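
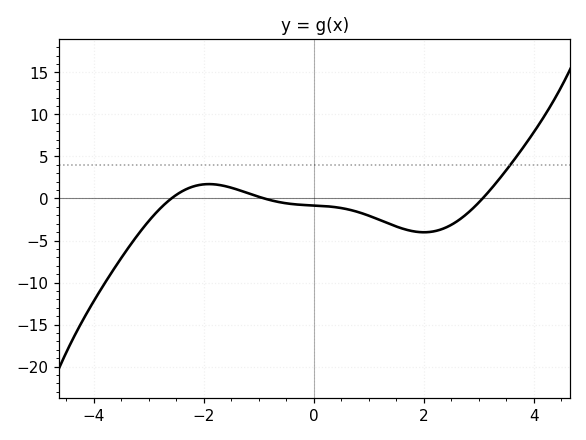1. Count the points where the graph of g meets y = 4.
1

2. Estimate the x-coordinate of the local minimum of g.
2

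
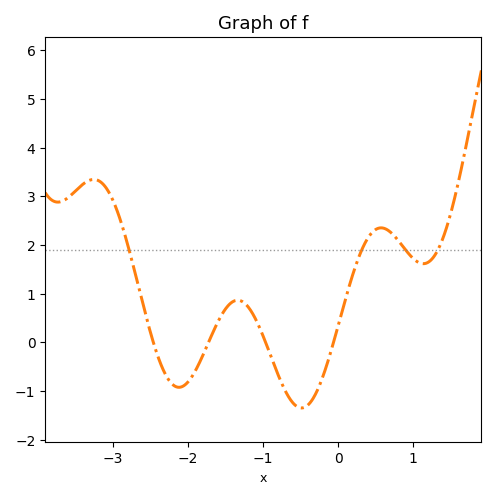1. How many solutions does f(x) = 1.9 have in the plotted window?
4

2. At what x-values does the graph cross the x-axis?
-2.5, -1.7, -1, -0.1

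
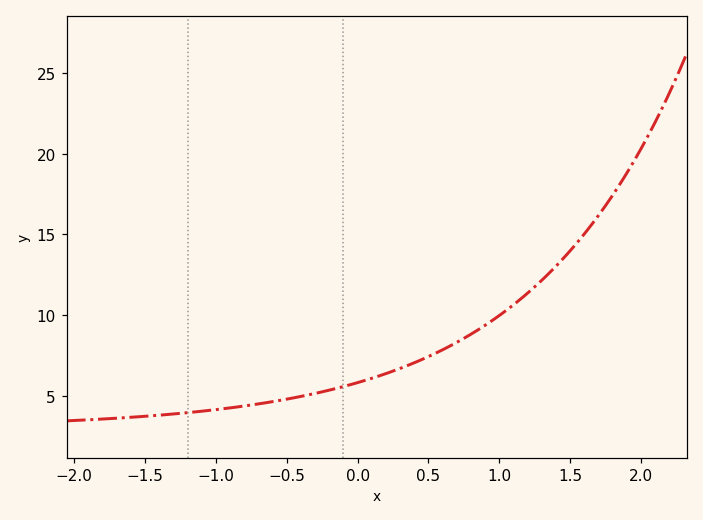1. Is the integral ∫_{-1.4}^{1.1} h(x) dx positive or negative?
positive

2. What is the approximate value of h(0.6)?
7.85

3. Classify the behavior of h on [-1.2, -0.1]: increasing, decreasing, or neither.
increasing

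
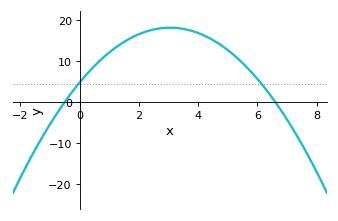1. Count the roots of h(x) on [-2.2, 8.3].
2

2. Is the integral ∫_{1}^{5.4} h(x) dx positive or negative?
positive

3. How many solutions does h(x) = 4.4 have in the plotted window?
2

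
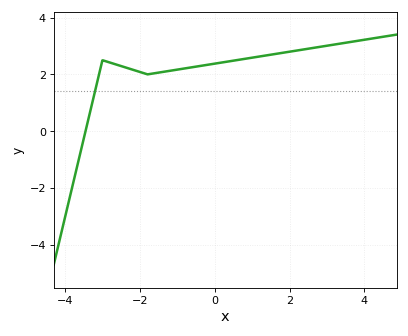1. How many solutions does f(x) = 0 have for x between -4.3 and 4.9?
1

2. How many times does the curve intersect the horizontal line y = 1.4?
1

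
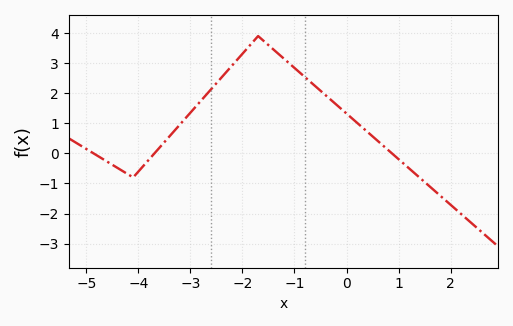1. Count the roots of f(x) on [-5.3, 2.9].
3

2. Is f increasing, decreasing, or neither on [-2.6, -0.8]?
neither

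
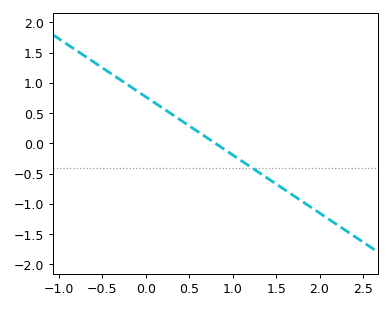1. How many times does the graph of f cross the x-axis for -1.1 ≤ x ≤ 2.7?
1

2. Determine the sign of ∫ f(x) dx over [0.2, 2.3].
negative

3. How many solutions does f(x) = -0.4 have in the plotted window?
1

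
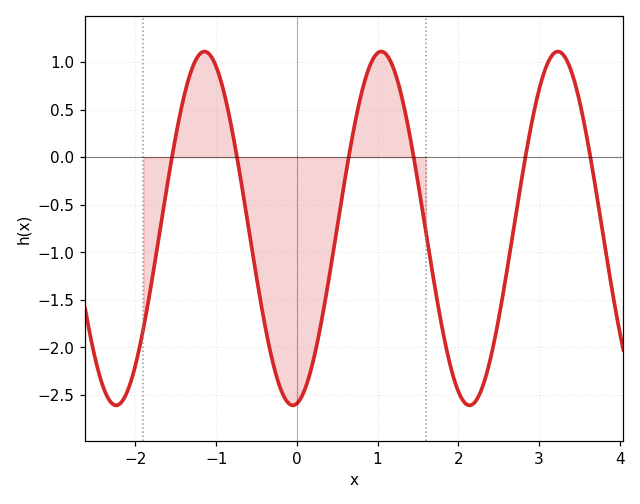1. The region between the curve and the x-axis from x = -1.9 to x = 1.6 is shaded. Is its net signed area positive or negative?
negative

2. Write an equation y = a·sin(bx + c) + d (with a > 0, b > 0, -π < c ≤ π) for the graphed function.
y = 1.86sin(2.9x - 1.4) - 0.75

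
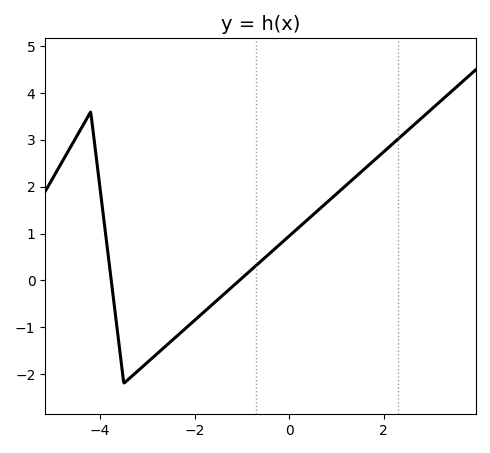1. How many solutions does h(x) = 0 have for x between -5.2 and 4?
2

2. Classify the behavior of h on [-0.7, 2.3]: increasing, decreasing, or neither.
increasing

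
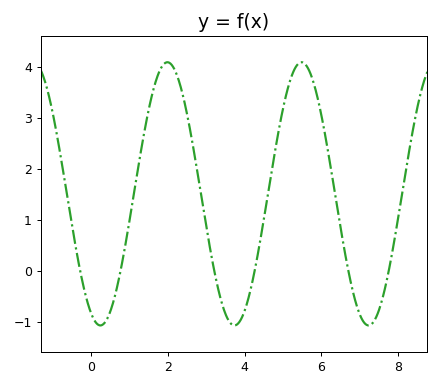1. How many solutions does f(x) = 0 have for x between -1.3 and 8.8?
6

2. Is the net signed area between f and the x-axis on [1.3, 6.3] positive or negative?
positive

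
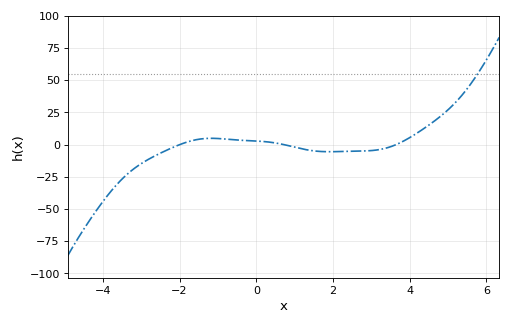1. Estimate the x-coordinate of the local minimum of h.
2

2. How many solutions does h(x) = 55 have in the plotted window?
1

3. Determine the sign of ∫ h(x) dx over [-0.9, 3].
negative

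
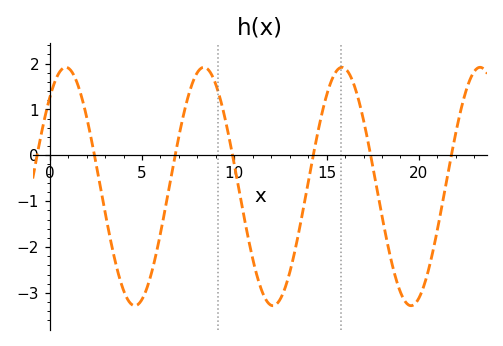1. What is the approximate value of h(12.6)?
-3.05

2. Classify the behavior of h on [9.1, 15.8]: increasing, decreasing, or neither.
neither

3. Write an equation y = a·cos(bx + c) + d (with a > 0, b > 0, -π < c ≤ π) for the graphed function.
y = 2.6cos(0.84x - 0.732) - 0.68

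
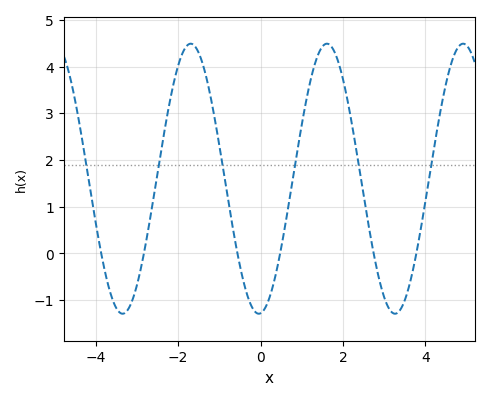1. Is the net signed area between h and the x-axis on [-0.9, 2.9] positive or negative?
positive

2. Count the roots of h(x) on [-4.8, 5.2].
6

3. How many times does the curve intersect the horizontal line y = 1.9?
6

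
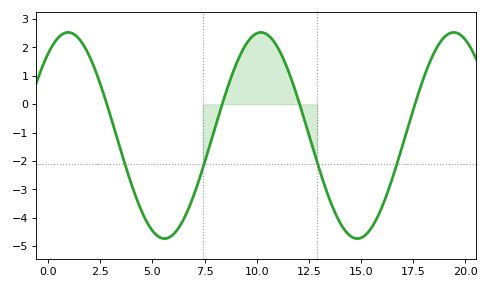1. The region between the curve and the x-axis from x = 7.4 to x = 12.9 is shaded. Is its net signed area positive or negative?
positive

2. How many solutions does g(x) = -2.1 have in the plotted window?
4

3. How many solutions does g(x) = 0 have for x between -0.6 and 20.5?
4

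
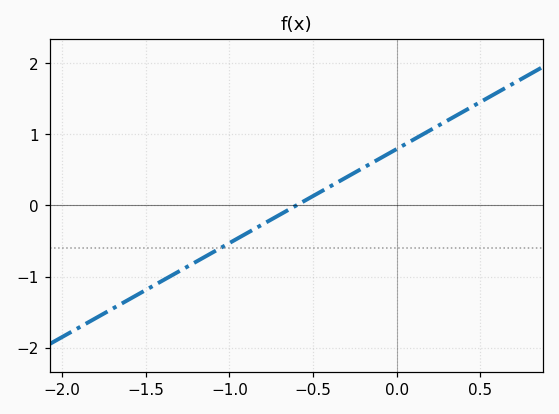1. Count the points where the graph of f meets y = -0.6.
1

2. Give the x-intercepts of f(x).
-0.6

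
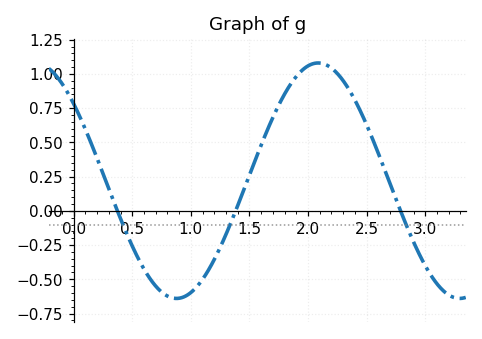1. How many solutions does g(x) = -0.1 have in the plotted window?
3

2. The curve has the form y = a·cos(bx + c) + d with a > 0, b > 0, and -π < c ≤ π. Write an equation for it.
y = 0.86cos(2.6x + 0.86) + 0.22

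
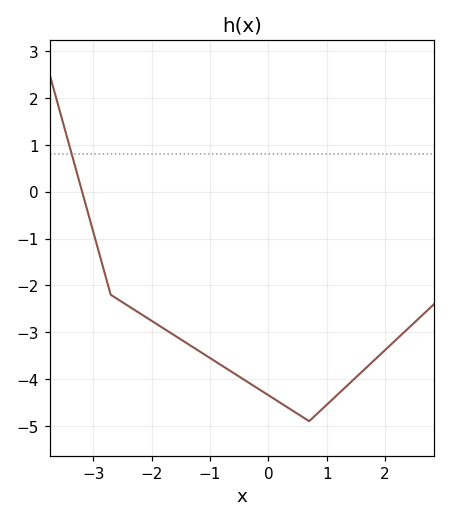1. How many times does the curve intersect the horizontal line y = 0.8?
1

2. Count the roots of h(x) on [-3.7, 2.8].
1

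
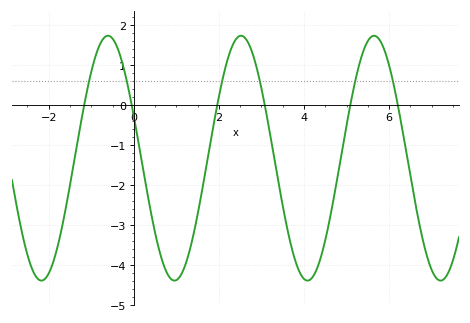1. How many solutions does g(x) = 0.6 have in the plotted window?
6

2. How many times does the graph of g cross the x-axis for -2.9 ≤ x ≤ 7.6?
6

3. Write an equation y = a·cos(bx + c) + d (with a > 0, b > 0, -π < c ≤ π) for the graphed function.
y = 3.06cos(2x + 1.2) - 1.33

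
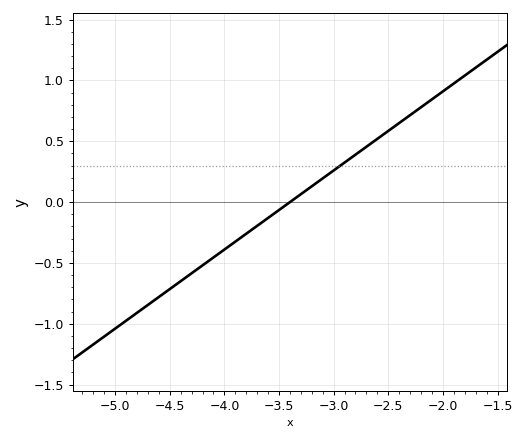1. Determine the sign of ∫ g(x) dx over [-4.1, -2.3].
positive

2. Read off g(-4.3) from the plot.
-0.585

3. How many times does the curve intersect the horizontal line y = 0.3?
1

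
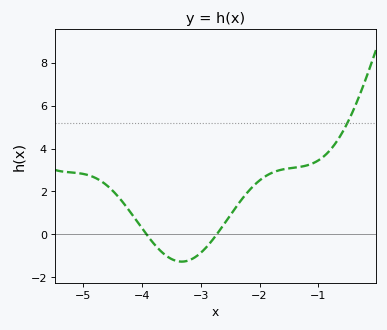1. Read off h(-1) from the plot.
3.45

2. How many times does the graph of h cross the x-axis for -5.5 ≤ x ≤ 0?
2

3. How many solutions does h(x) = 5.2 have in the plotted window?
1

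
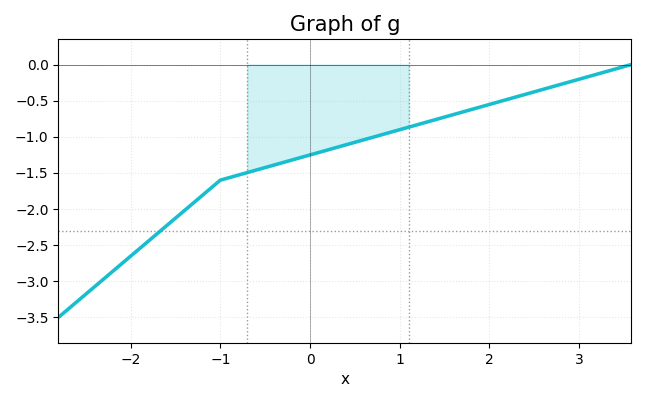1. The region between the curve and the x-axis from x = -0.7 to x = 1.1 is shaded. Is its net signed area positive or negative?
negative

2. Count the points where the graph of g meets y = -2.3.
1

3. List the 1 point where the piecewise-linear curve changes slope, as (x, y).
(-1, -1.6)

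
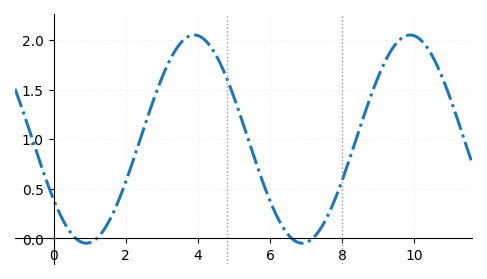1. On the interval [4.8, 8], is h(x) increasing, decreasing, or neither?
neither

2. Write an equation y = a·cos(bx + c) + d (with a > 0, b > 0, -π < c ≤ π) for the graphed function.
y = 1.05cos(1.05x + 2.19) + 1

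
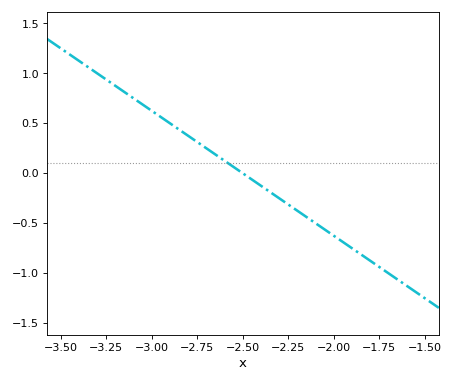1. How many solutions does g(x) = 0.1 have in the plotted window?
1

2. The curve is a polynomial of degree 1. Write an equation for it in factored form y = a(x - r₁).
y = -1.25(x + 2.5)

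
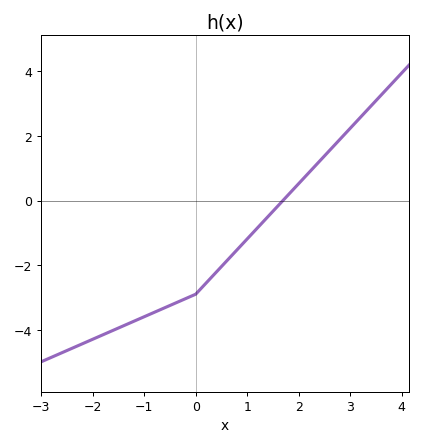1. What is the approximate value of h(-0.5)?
-3.2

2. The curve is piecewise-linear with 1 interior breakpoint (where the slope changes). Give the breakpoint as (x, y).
(0, -2.9)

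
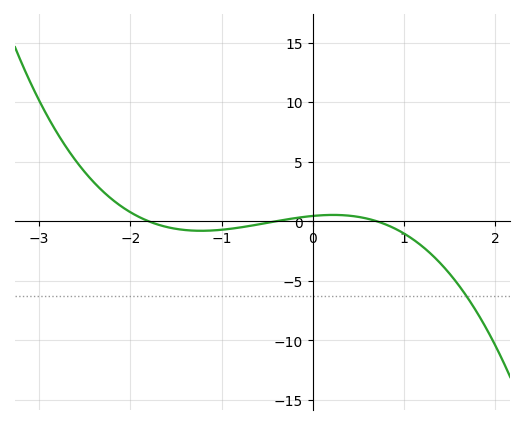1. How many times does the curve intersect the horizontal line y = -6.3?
1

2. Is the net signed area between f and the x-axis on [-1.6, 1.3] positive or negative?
negative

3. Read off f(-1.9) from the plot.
0.5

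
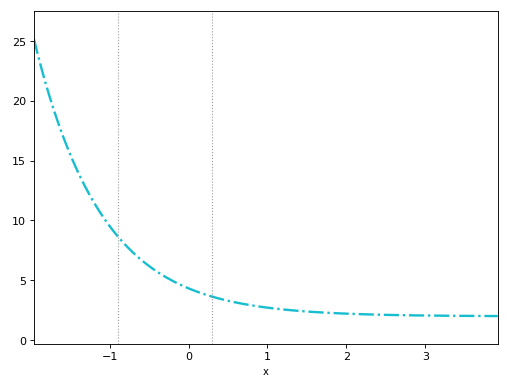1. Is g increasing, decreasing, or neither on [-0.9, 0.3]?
decreasing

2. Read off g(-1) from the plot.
9.5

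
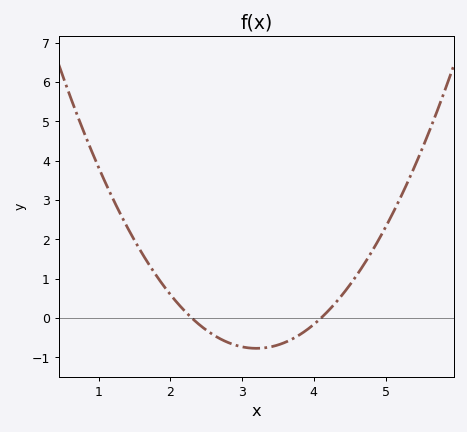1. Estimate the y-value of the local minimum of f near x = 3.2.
-0.77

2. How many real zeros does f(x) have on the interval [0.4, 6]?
2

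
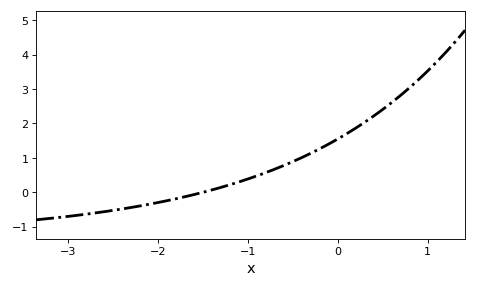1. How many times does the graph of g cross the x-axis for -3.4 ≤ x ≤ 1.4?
1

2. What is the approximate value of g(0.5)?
2.41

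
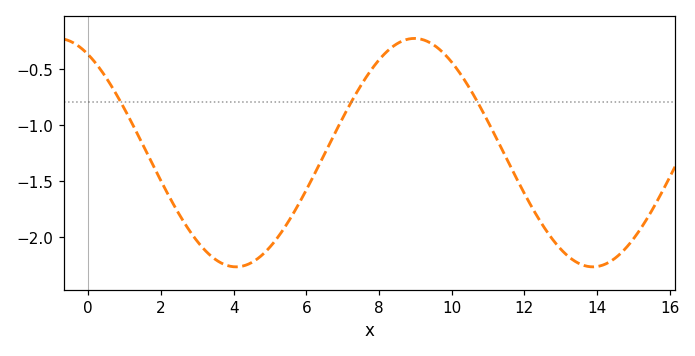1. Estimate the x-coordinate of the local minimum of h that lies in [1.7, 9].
4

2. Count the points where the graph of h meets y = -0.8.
3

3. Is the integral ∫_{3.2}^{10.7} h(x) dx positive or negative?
negative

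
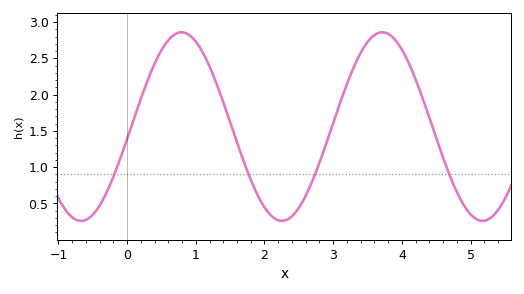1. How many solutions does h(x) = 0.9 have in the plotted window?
4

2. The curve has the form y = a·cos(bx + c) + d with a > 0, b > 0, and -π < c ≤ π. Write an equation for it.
y = 1.3cos(2.1x - 1.7) + 1.56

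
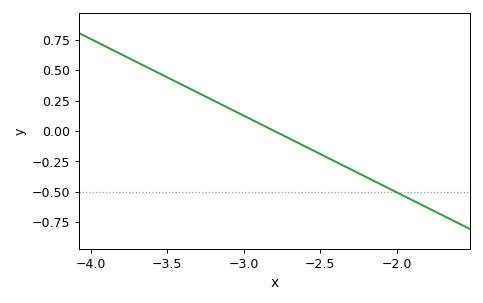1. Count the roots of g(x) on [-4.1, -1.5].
1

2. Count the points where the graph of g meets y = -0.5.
1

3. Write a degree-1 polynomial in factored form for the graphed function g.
y = -0.63(x + 2.8)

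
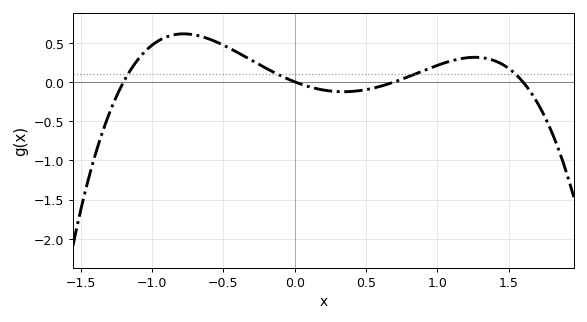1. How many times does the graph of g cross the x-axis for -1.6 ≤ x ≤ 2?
4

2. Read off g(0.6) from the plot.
-0.057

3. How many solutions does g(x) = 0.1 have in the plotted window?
4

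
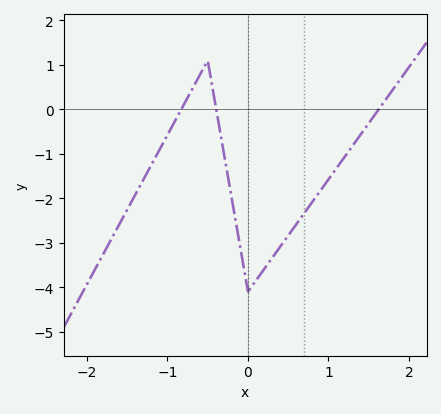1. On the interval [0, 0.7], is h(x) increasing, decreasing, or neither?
increasing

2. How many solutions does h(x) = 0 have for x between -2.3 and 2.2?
3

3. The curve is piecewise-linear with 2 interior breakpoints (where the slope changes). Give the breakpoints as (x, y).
(-0.5, 1.1); (0, -4.1)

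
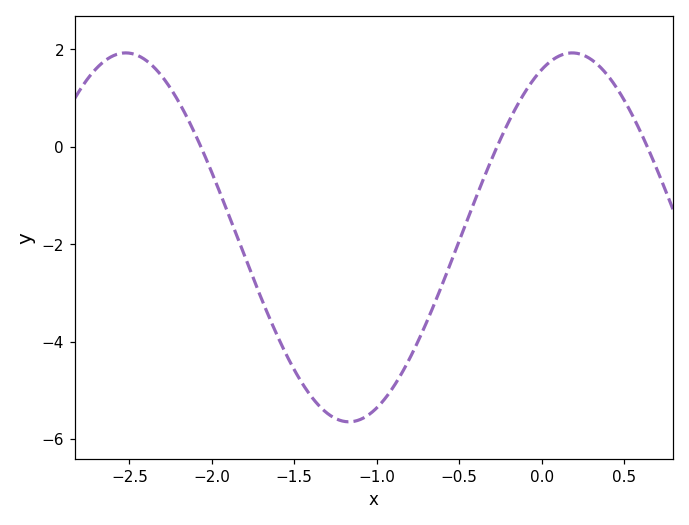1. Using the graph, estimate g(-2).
-0.531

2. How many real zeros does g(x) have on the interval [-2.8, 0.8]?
3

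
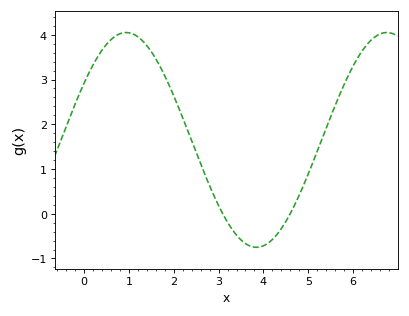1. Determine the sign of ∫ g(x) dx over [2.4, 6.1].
positive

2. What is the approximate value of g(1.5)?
3.62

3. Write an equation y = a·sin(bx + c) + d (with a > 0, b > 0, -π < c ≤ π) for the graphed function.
y = 2.4sin(1.08x + 0.56) + 1.65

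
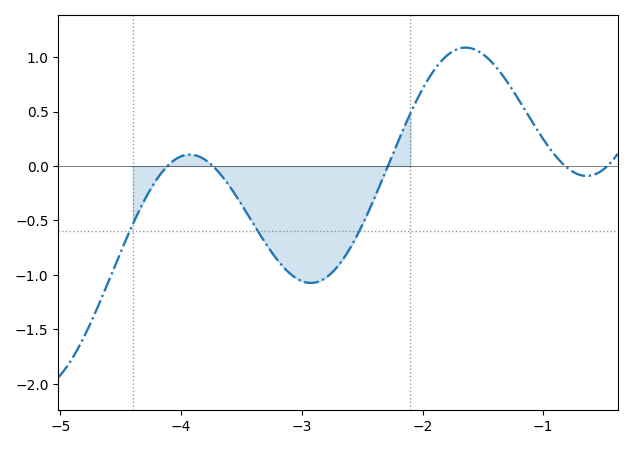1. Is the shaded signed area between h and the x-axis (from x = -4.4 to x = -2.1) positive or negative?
negative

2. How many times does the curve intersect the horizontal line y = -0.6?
3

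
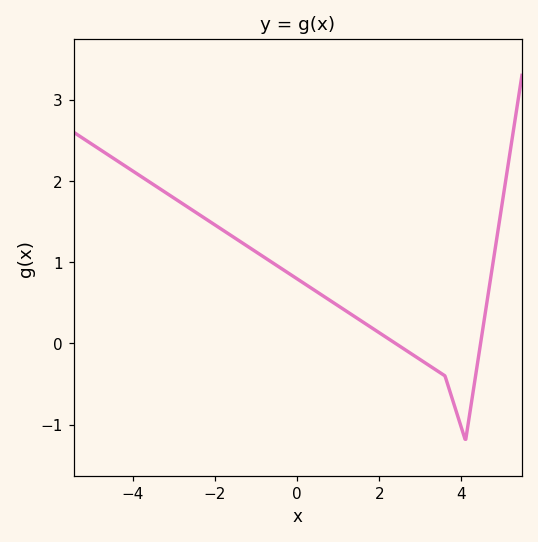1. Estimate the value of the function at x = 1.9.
0.165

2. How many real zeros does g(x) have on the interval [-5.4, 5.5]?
2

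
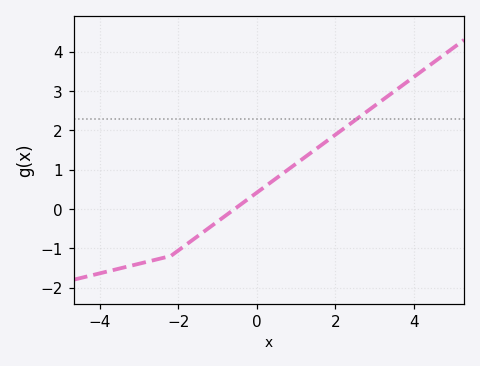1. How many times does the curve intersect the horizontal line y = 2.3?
1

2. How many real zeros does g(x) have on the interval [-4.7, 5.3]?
1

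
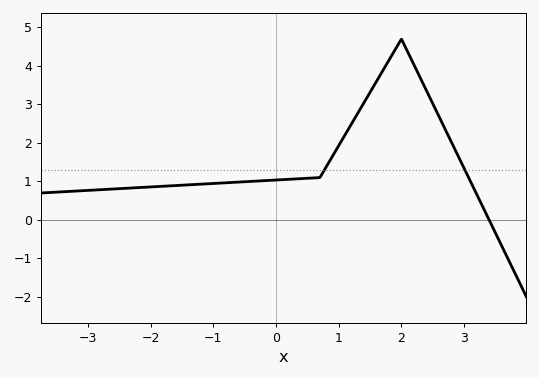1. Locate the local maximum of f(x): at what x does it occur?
2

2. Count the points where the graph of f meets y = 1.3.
2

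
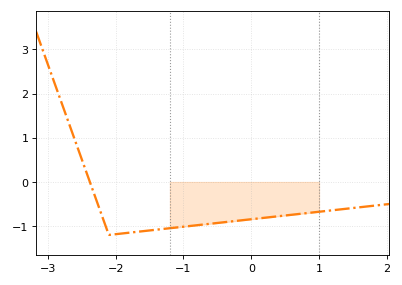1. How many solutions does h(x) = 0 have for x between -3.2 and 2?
1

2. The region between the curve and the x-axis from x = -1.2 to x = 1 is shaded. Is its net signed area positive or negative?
negative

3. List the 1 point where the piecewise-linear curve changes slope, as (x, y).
(-2.1, -1.2)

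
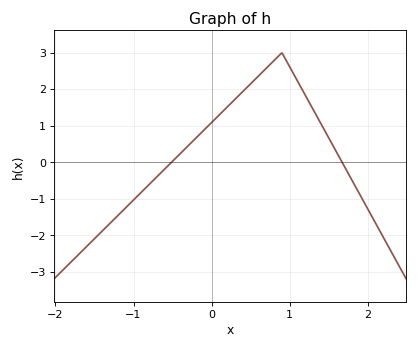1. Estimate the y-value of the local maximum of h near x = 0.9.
3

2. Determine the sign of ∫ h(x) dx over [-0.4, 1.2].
positive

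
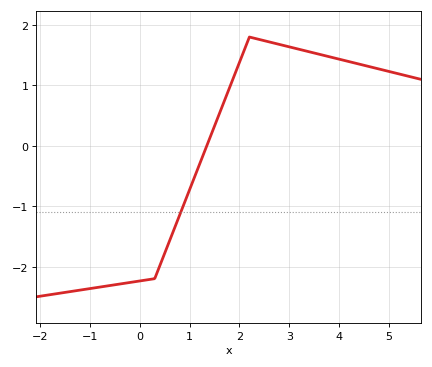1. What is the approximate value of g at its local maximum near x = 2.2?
1.8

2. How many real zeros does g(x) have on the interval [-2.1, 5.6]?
1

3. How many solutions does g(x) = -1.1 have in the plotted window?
1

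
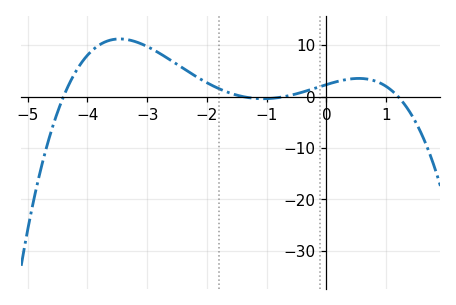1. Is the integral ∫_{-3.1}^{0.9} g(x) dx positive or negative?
positive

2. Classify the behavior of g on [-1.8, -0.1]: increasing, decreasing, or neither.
neither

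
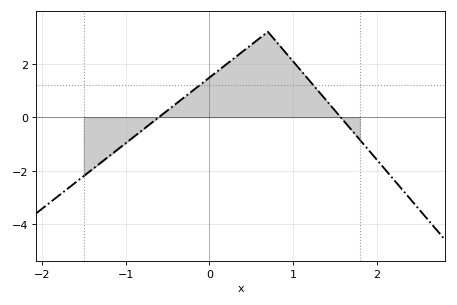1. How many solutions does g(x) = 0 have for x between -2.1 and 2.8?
2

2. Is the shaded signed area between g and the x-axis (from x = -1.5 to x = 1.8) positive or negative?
positive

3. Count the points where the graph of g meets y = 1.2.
2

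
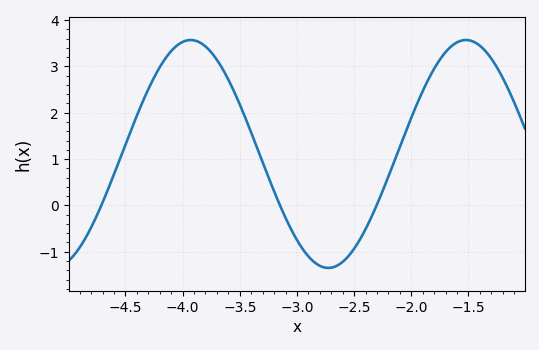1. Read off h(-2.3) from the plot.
0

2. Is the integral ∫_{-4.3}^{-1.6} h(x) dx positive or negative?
positive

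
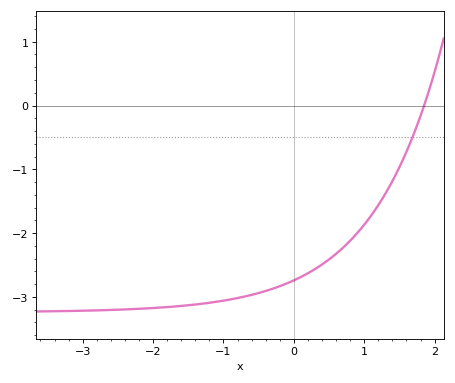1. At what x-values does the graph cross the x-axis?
1.85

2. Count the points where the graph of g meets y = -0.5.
1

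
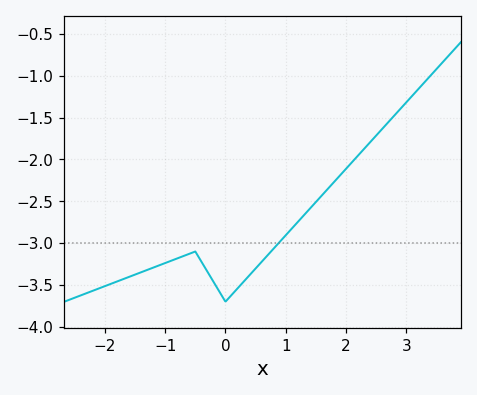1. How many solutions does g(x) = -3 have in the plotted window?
1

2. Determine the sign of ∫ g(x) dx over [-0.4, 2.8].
negative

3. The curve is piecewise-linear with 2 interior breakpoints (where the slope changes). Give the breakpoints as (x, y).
(-0.5, -3.1); (0, -3.7)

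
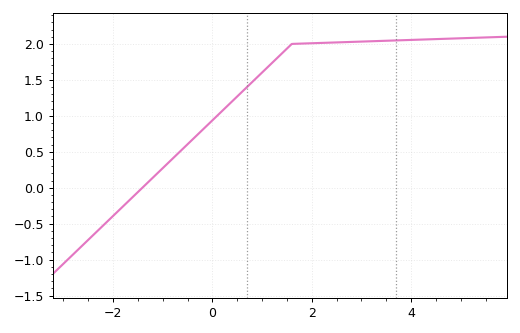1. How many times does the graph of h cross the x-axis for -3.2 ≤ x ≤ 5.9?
1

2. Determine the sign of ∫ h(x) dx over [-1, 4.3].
positive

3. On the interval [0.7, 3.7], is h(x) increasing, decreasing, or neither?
increasing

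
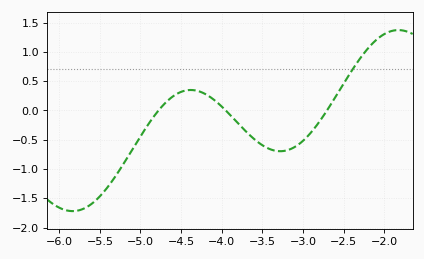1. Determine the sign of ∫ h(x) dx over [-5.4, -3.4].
negative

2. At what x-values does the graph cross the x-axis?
-4.78, -3.95, -2.71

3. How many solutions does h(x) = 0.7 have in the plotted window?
1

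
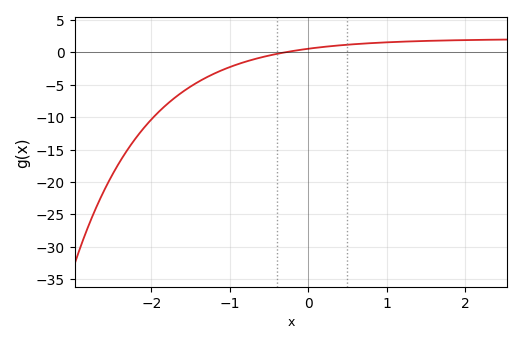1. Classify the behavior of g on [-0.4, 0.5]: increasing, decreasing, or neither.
increasing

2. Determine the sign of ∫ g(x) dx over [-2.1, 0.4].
negative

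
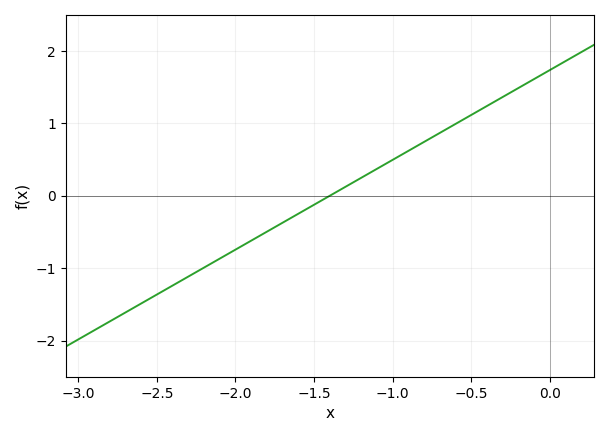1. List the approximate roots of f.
-1.4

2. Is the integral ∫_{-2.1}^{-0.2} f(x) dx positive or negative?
positive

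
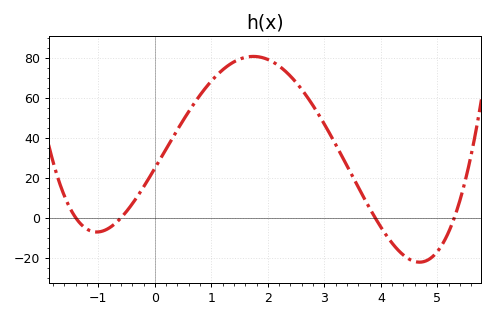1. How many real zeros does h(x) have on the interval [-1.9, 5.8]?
4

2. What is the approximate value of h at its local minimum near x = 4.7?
-22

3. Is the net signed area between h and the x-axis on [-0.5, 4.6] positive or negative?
positive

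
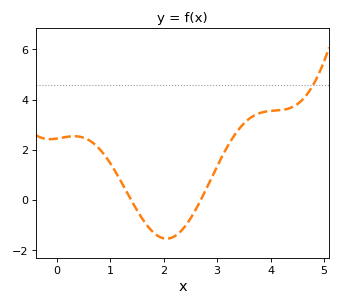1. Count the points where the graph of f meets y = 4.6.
1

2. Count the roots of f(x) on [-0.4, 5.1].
2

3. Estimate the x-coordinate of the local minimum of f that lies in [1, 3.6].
2.1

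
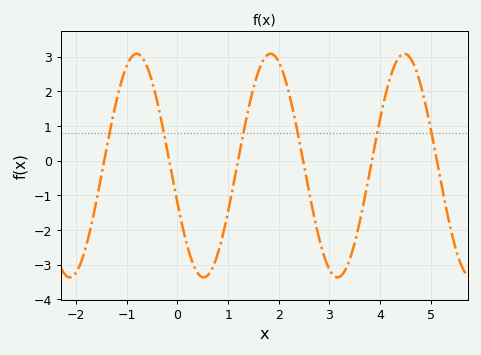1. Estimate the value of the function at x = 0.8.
-2.7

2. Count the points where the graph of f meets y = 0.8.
6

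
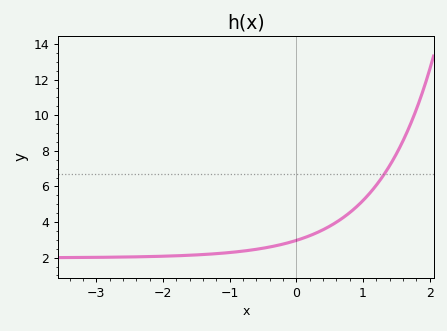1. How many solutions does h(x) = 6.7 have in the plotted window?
1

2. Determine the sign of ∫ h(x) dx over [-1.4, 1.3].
positive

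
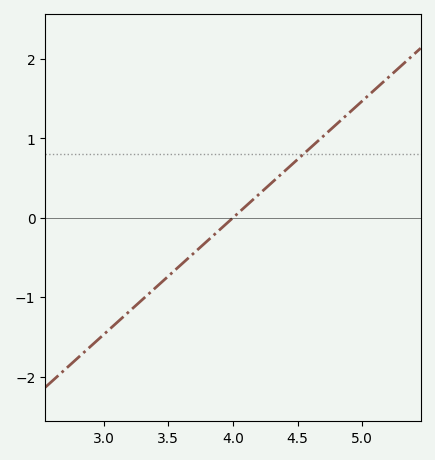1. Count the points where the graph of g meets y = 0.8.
1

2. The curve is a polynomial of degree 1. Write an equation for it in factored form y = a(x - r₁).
y = 1.47(x - 4)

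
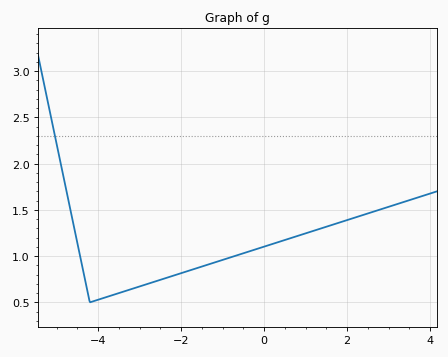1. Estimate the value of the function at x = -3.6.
0.6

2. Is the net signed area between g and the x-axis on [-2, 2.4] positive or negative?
positive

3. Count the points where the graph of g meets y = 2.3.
1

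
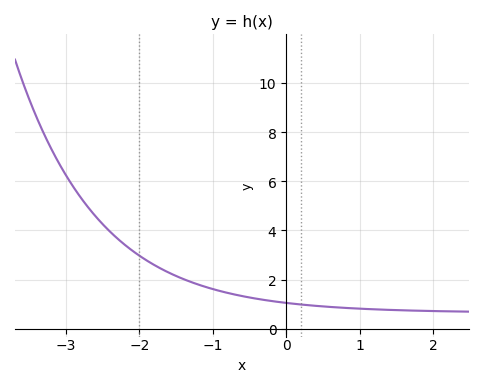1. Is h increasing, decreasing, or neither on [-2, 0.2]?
decreasing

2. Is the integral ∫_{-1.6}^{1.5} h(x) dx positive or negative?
positive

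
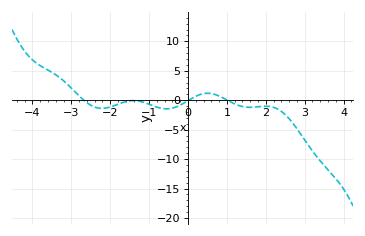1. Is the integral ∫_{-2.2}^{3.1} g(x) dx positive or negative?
negative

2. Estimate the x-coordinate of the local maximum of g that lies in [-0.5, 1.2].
0.503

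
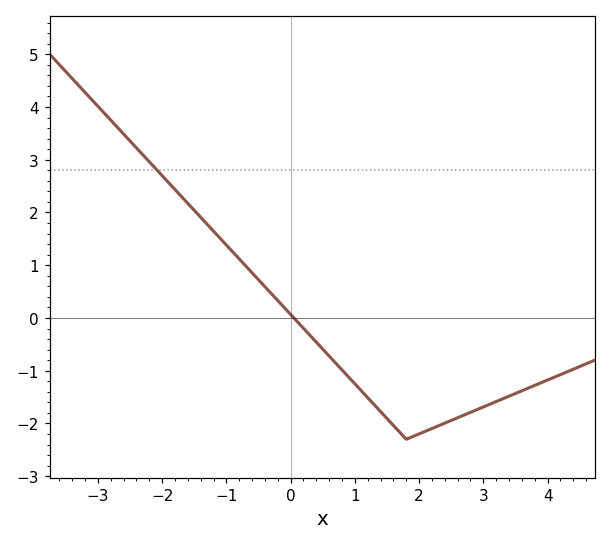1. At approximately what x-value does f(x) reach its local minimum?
1.8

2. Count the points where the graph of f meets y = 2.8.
1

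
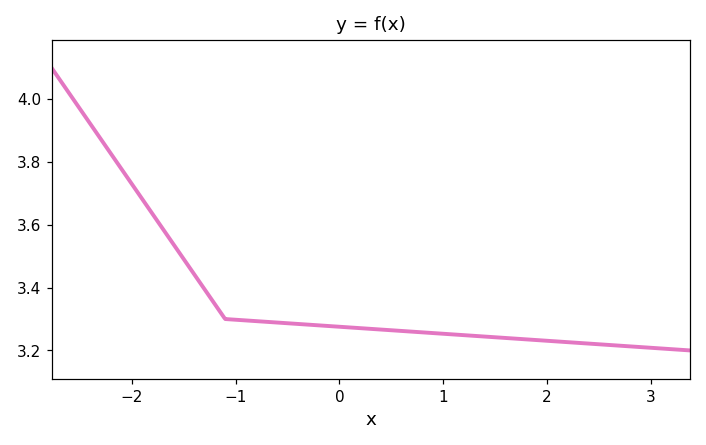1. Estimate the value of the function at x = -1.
3.3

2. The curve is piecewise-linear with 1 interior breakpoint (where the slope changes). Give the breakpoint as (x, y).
(-1.1, 3.3)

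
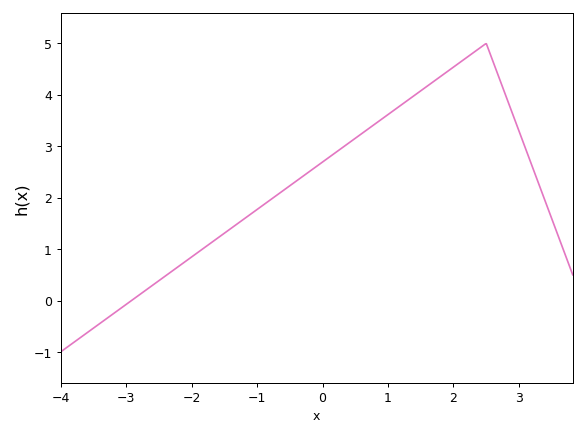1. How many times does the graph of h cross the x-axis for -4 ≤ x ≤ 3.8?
1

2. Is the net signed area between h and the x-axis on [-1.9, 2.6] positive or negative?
positive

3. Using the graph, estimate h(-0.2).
2.5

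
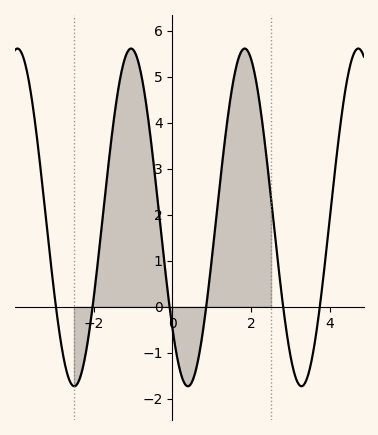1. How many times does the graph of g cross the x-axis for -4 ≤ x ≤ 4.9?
6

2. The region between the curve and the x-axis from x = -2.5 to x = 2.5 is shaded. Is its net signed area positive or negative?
positive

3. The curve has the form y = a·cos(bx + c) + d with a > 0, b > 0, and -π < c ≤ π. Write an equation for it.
y = 3.67cos(2.18x + 2.29) + 1.94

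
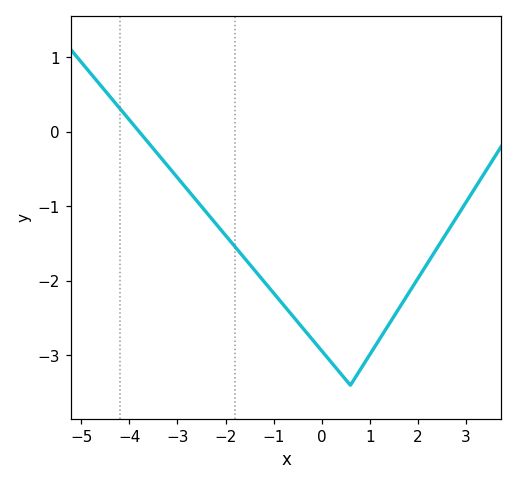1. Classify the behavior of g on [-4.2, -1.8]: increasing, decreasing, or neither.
decreasing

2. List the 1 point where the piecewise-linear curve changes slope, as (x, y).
(0.6, -3.4)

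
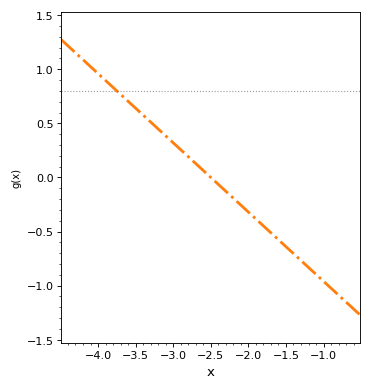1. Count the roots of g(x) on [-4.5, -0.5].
1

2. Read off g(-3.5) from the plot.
0.64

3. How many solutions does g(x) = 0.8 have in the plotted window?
1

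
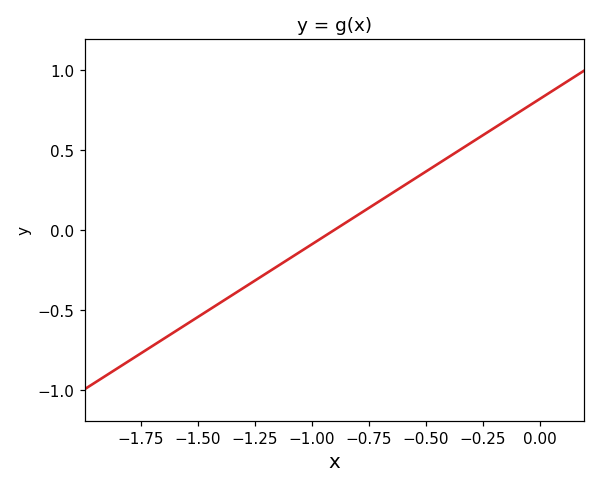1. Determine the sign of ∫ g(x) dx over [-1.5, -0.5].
negative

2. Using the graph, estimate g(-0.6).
0.273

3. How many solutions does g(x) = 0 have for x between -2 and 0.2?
1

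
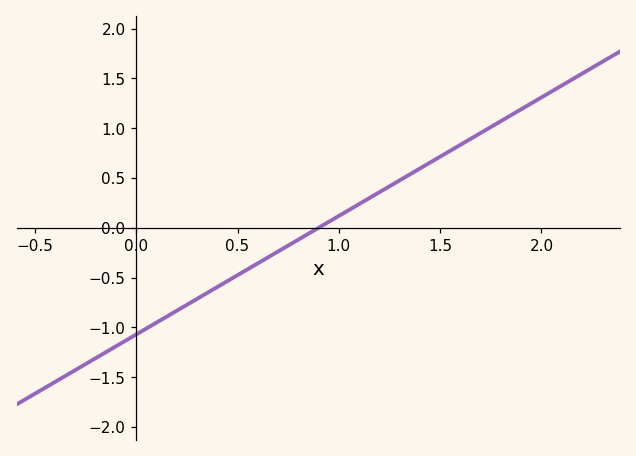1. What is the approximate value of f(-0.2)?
-1.3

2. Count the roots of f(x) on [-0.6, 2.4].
1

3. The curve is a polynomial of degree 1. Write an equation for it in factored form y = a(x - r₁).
y = 1.19(x - 0.9)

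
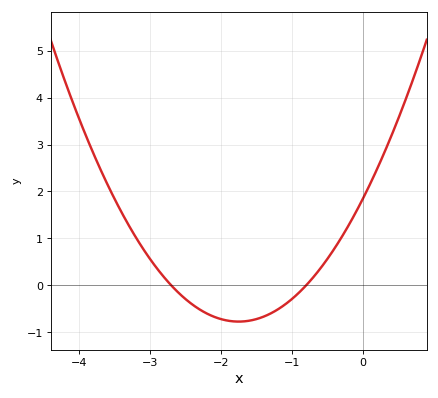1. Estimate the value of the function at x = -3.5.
1.9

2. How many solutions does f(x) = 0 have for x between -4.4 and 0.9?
2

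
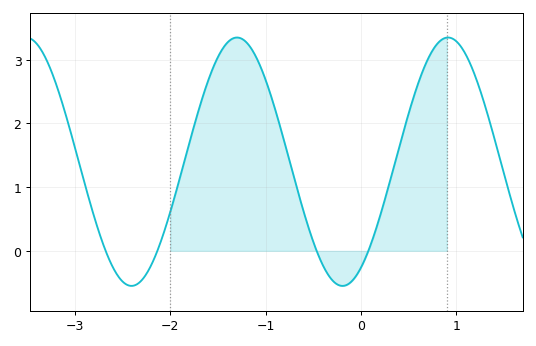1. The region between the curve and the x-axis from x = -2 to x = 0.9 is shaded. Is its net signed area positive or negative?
positive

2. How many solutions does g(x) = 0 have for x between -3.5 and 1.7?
4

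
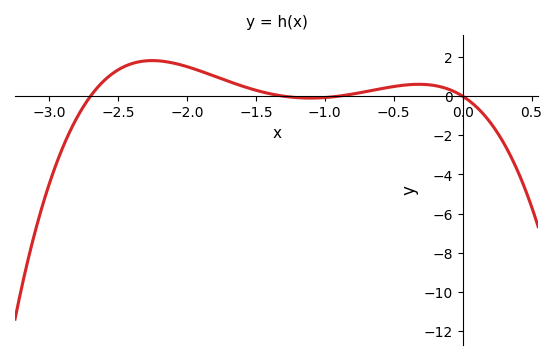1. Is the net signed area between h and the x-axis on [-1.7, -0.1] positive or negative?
positive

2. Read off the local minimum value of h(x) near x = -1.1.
0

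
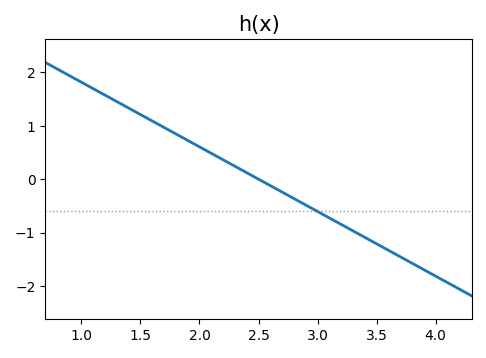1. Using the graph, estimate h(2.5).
0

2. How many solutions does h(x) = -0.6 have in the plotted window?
1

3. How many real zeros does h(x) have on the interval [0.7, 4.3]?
1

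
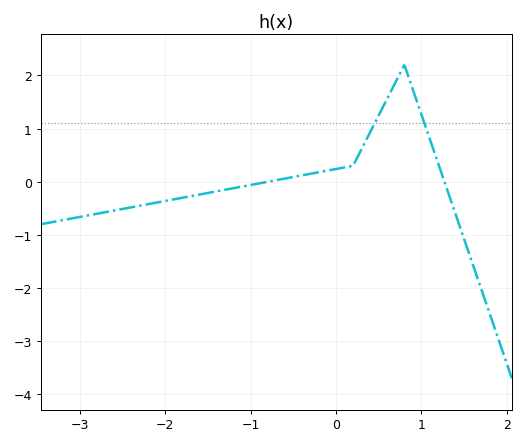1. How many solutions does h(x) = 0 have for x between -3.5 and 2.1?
2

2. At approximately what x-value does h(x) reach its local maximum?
0.8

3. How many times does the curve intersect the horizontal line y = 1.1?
2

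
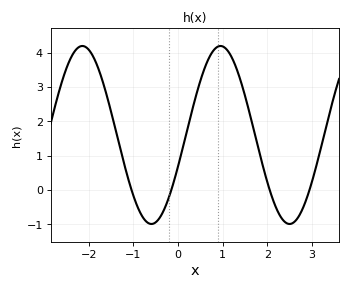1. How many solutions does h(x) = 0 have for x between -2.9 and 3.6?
4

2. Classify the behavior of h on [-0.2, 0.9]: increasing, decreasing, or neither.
increasing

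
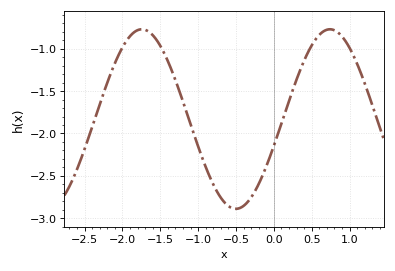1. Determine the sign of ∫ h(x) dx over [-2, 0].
negative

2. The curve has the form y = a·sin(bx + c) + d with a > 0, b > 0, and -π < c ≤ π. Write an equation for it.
y = 1.06sin(2.53x - 0.302) - 1.83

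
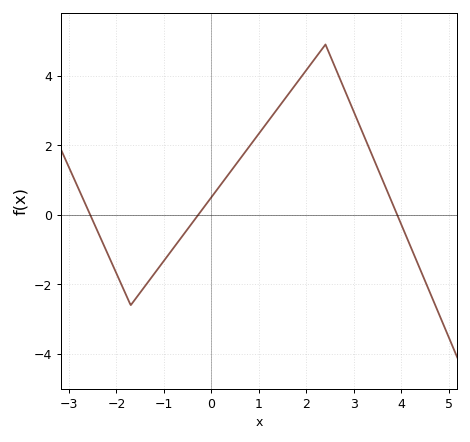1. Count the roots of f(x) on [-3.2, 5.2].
3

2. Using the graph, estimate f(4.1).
-0.6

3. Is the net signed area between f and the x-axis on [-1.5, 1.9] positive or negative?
positive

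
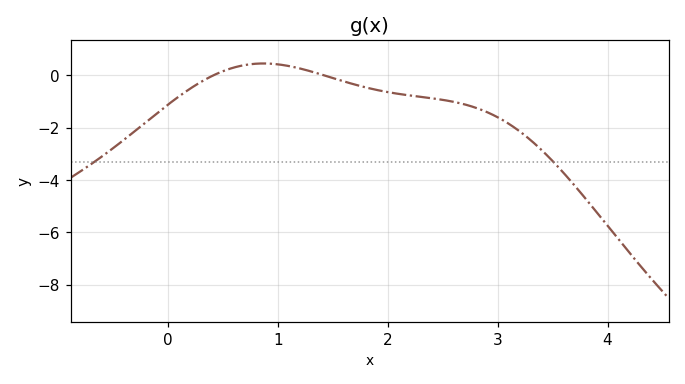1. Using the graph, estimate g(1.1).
0.347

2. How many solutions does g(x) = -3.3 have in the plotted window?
2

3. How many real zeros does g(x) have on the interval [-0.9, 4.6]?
2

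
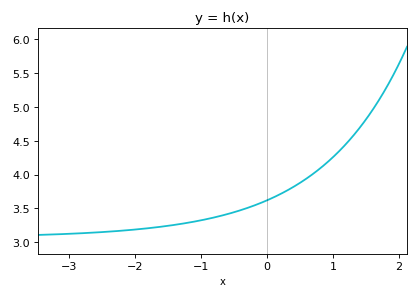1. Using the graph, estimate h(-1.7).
3.22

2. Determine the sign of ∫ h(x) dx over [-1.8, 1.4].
positive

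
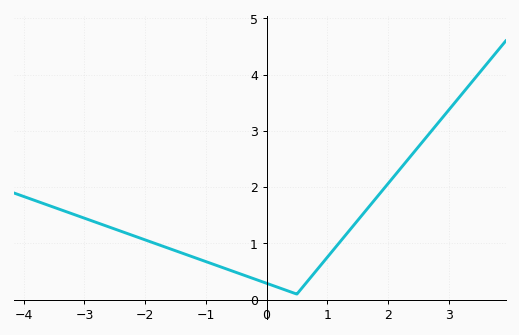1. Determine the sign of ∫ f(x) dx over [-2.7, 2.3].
positive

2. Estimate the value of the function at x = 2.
2.06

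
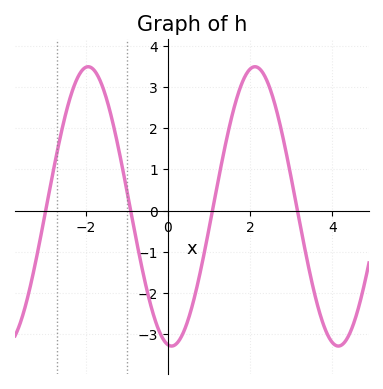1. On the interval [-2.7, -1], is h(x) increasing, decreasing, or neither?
neither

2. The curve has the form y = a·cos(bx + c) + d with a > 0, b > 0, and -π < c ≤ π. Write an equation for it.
y = 3.39cos(1.6x + 3) + 0.1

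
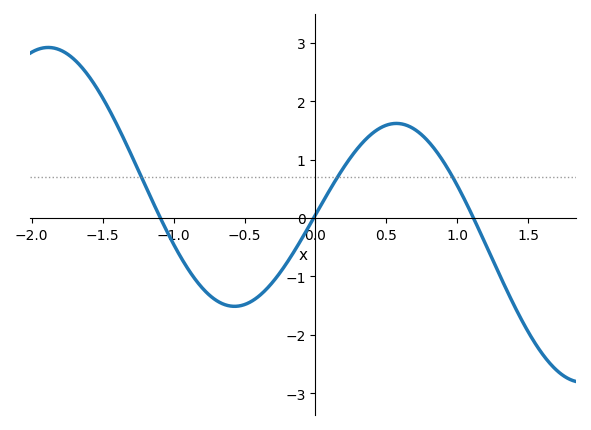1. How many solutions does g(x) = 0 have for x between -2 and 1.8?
3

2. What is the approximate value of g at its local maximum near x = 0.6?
1.62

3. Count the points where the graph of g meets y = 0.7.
3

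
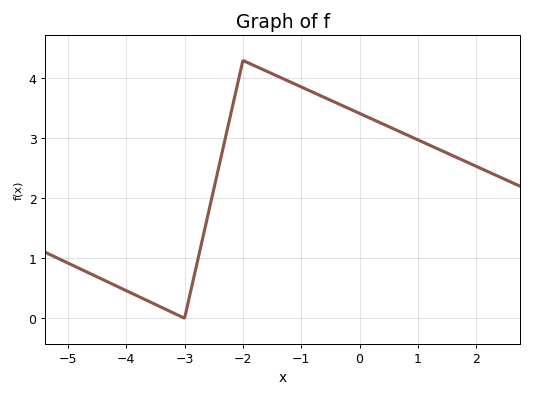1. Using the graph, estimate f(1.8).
2.6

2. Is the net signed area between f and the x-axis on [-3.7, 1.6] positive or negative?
positive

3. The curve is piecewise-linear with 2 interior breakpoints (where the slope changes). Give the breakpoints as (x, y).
(-3, 0); (-2, 4.3)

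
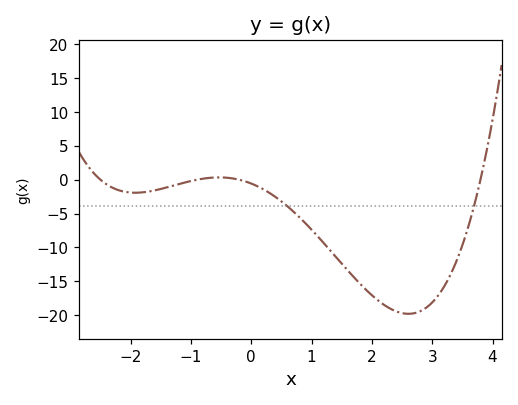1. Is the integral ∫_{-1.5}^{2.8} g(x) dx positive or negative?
negative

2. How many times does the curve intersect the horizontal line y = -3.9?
2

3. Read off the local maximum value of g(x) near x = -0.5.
0.344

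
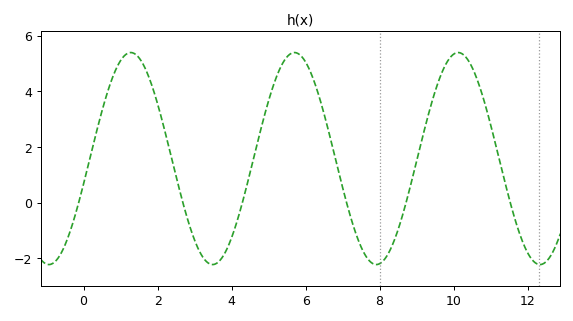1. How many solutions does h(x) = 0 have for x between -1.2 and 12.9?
6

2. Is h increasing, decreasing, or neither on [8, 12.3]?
neither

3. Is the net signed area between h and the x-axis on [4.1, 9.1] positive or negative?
positive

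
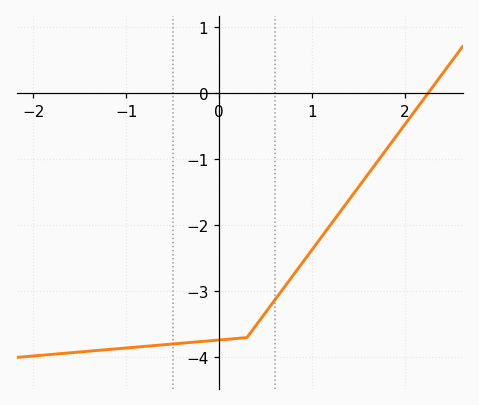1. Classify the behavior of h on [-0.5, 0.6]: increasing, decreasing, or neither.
increasing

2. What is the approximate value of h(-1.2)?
-3.9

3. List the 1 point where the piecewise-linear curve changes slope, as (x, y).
(0.3, -3.7)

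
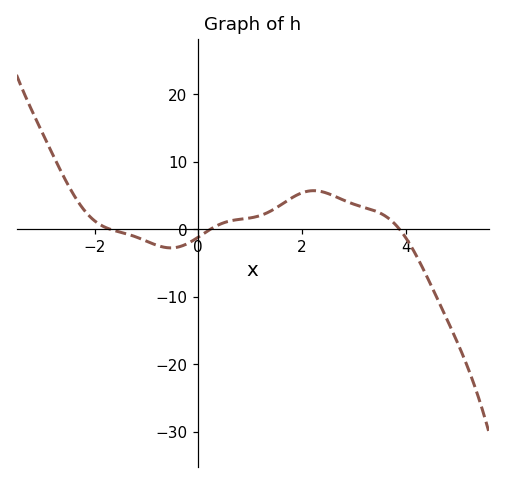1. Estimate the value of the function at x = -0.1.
-2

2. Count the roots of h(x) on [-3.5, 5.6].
3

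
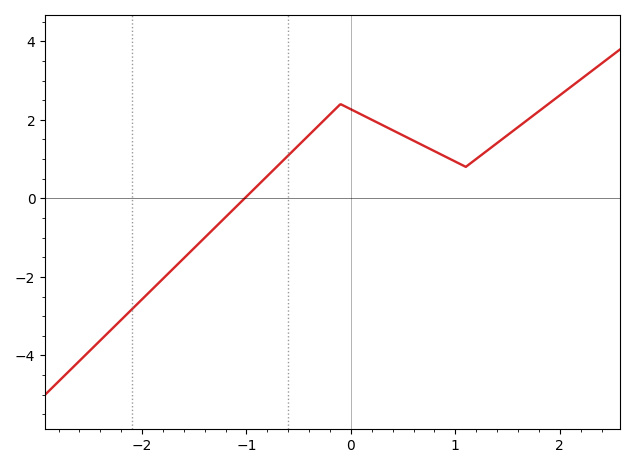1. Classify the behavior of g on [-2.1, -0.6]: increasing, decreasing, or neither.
increasing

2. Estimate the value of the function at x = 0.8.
1.2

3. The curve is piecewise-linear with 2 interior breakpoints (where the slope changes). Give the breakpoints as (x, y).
(-0.1, 2.4); (1.1, 0.8)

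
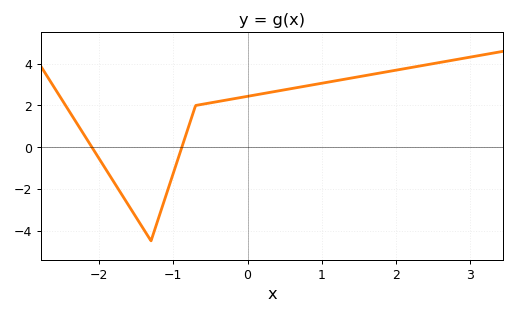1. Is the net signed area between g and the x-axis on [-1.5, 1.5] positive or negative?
positive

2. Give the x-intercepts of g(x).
-2.1, -0.9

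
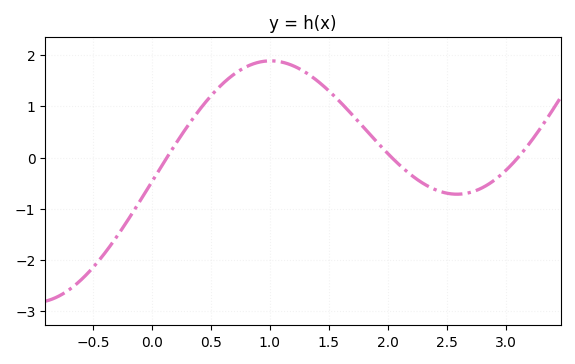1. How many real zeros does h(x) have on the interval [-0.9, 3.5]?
3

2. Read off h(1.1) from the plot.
1.87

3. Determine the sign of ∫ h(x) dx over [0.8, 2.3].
positive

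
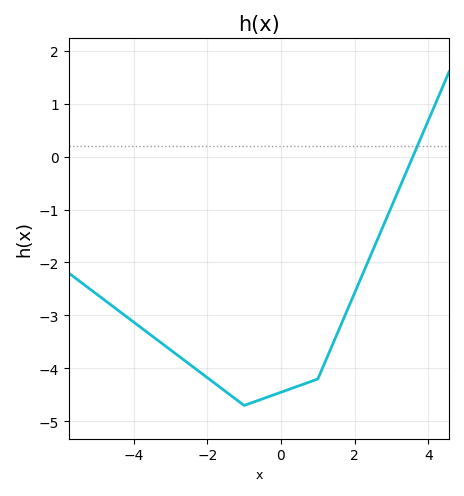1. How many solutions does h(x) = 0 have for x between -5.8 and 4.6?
1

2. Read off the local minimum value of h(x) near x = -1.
-4.7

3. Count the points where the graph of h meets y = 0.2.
1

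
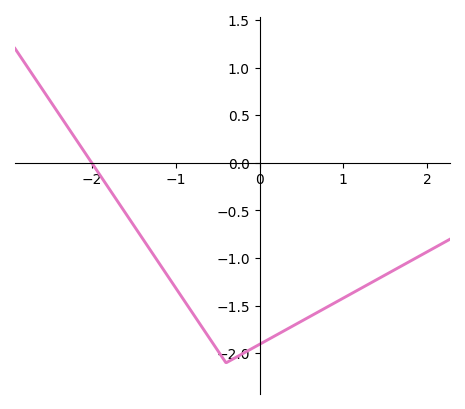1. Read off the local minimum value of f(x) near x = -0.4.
-2.1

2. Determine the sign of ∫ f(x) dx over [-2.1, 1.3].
negative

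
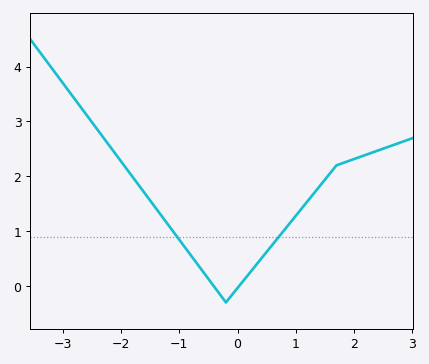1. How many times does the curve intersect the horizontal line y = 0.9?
2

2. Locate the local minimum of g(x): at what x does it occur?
-0.198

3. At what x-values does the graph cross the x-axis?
-0.41, 0.028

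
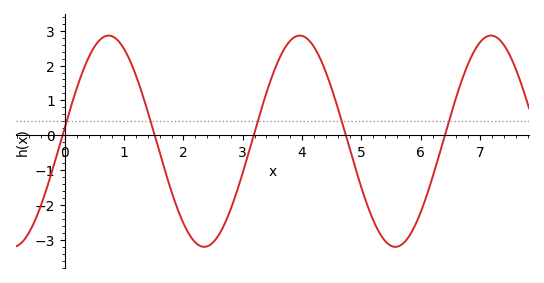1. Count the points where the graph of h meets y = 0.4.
5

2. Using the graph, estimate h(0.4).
2.22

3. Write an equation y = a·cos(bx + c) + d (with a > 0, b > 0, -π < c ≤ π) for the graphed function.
y = 3.03cos(1.95x - 1.44) - 0.17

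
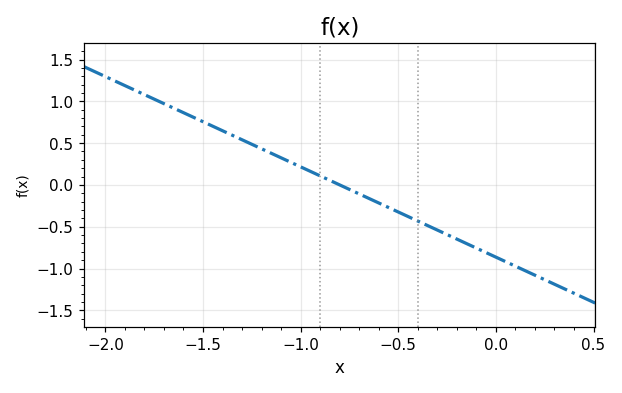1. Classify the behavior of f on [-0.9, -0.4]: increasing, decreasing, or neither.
decreasing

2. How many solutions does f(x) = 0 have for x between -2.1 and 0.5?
1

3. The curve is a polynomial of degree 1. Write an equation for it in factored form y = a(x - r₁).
y = -1.08(x + 0.8)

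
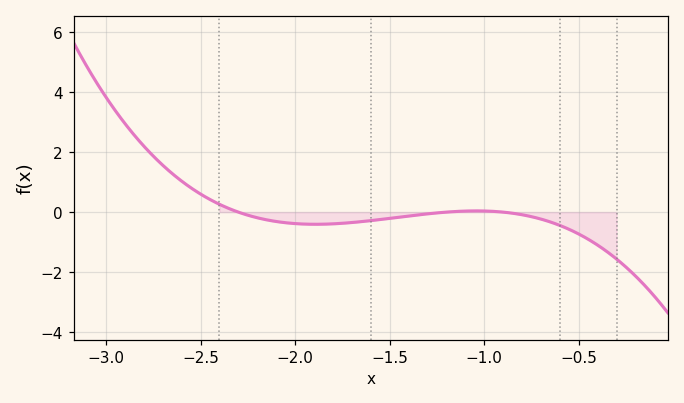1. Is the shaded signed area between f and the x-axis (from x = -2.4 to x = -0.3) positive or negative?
negative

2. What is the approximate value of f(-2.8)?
2.2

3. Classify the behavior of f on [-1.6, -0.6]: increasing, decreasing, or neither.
neither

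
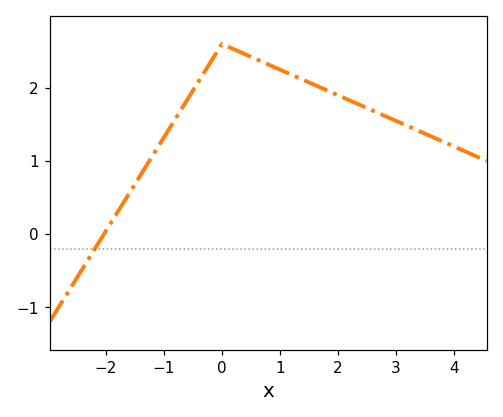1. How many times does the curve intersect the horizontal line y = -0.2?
1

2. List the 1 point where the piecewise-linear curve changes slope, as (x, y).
(0, 2.6)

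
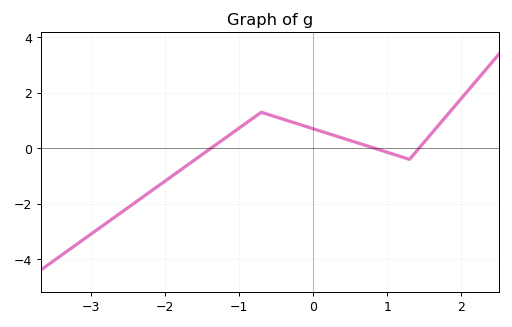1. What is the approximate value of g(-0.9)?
0.917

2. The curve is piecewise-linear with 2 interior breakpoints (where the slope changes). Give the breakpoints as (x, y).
(-0.7, 1.3); (1.3, -0.4)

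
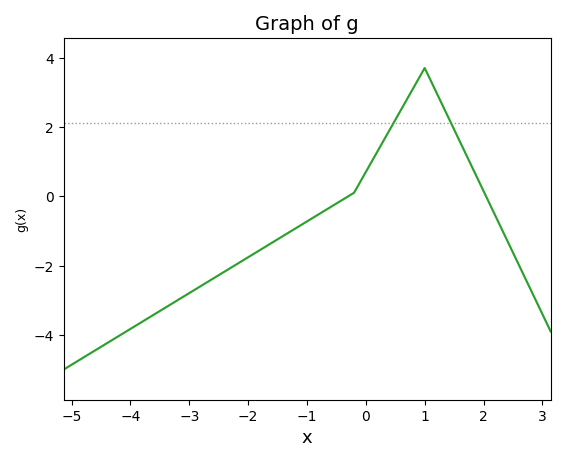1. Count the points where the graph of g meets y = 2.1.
2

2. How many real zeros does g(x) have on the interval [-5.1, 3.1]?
2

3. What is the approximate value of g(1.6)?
1.57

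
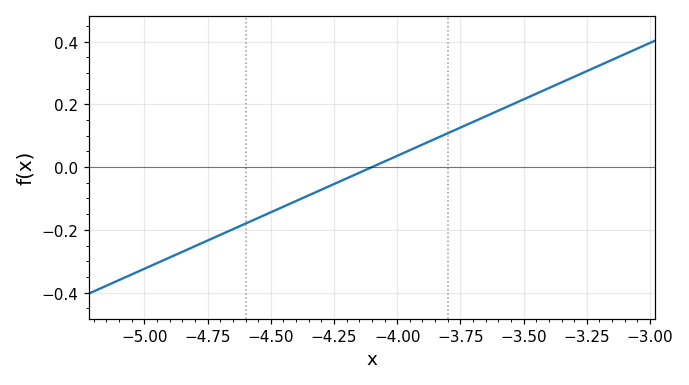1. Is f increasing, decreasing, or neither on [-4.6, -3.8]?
increasing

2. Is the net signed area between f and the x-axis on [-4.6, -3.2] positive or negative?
positive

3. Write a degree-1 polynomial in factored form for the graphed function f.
y = 0.36(x + 4.1)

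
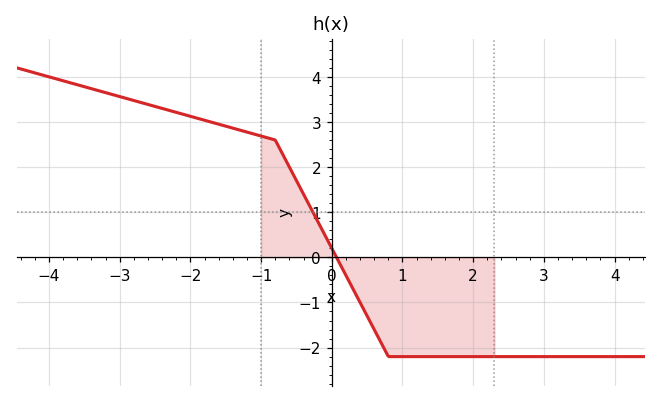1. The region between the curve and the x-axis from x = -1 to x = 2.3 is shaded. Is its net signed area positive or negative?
negative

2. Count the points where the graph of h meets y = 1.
1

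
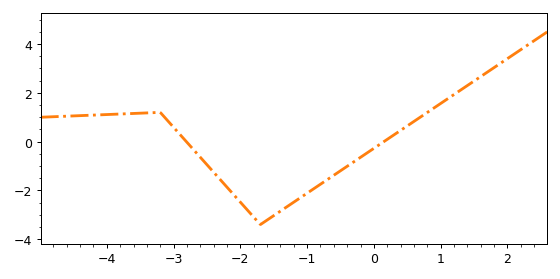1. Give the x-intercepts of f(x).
-2.81, 0.15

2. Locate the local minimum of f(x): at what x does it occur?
-1.7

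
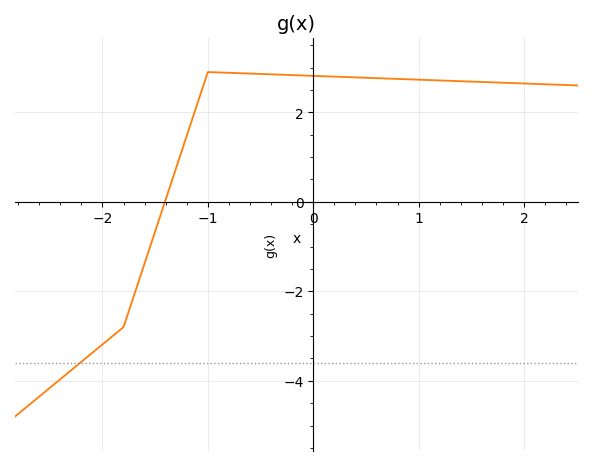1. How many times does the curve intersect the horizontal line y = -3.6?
1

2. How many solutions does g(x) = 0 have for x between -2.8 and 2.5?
1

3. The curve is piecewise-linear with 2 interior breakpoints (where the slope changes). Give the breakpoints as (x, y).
(-1.8, -2.8); (-1, 2.9)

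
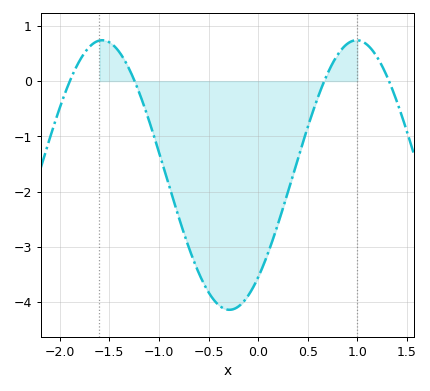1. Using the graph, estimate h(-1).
-1.3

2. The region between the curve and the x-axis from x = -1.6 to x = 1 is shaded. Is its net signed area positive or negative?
negative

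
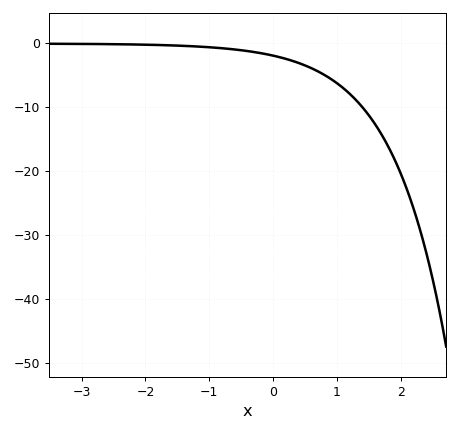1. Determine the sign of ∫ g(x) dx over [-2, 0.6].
negative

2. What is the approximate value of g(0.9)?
-6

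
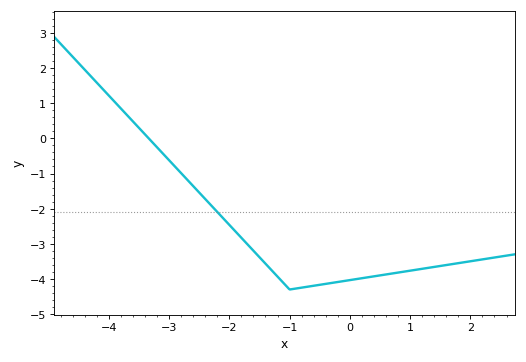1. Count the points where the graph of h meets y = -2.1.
1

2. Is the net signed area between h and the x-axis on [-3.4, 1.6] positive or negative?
negative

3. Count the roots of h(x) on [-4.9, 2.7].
1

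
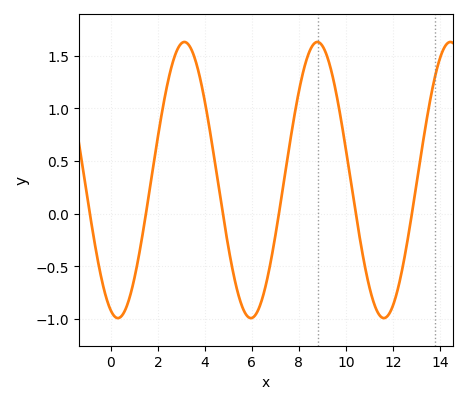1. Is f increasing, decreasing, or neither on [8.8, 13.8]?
neither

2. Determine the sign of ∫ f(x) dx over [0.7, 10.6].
positive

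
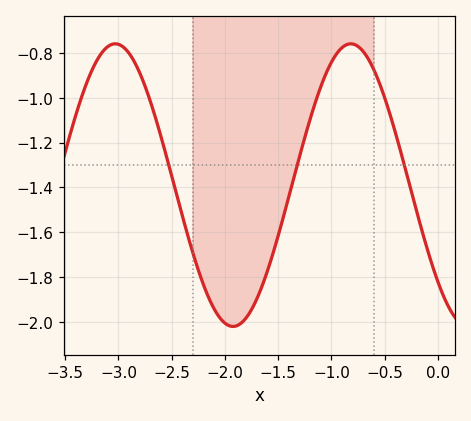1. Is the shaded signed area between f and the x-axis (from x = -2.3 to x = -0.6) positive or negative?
negative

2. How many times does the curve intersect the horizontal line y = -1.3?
3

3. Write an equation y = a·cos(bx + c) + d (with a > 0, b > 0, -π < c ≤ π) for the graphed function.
y = 0.63cos(2.84x + 2.32) - 1.39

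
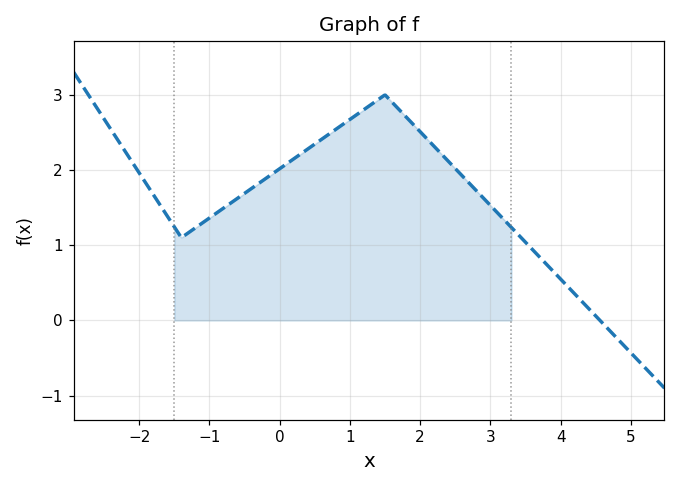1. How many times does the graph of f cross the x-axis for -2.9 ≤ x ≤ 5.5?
1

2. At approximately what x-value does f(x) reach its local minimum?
-1.4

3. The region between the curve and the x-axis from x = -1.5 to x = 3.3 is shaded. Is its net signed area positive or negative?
positive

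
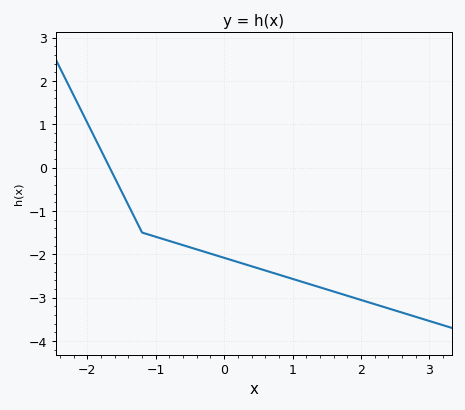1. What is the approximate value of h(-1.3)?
-1.2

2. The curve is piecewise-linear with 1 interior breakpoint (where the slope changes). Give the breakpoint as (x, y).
(-1.2, -1.5)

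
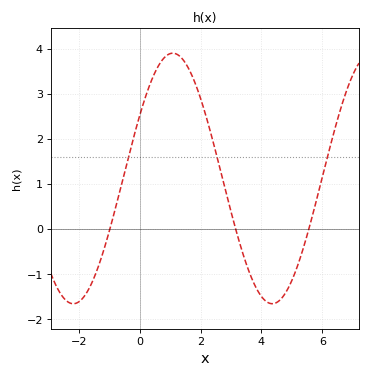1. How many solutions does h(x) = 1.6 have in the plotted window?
3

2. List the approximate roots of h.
-0.986, 3.15, 5.56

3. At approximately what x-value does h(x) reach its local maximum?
1.08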